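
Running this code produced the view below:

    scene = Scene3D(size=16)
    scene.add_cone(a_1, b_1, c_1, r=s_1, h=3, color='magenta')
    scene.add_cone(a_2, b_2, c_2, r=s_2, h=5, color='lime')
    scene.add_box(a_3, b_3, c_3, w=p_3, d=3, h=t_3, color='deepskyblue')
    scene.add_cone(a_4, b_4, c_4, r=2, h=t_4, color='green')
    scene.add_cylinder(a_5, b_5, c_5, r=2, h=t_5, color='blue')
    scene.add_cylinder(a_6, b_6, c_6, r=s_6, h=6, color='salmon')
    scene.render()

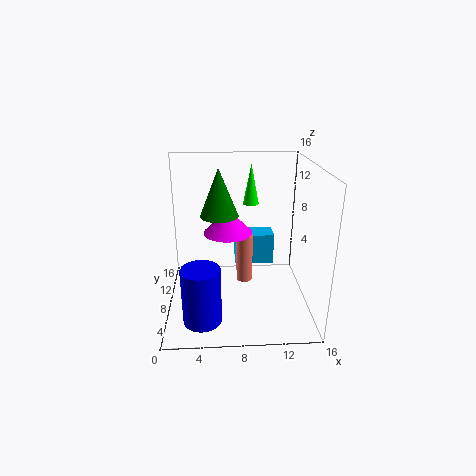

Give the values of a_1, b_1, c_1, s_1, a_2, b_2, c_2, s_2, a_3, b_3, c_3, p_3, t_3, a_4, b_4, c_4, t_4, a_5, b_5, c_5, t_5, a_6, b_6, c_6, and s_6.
a_1 = 7
b_1 = 12
c_1 = 7
s_1 = 3
a_2 = 10
b_2 = 14
c_2 = 10
s_2 = 1
a_3 = 8
b_3 = 13
c_3 = 2
p_3 = 5
t_3 = 4
a_4 = 6
b_4 = 7
c_4 = 11
t_4 = 5
a_5 = 4
b_5 = 3
c_5 = 1
t_5 = 6
a_6 = 9
b_6 = 11
c_6 = 1
s_6 = 1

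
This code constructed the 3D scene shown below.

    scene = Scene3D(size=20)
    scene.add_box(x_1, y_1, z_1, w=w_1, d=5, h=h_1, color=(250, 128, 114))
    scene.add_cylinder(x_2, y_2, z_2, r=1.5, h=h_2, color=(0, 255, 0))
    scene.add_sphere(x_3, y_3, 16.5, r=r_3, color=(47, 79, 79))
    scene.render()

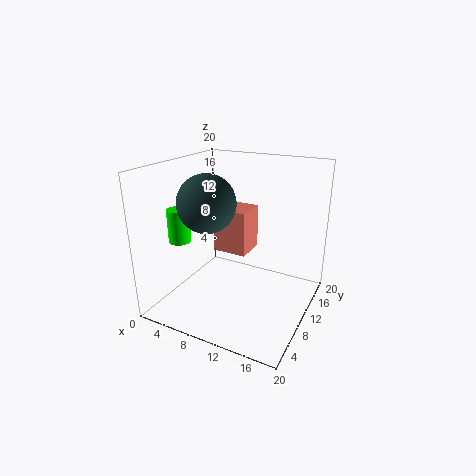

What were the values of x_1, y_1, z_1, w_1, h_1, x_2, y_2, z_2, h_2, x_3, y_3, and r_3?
x_1 = 3.5, y_1 = 14, z_1 = 5, w_1 = 5.5, h_1 = 7, x_2 = 3.5, y_2 = 5.5, z_2 = 10, h_2 = 4.5, x_3 = 9, y_3 = 4, r_3 = 3.5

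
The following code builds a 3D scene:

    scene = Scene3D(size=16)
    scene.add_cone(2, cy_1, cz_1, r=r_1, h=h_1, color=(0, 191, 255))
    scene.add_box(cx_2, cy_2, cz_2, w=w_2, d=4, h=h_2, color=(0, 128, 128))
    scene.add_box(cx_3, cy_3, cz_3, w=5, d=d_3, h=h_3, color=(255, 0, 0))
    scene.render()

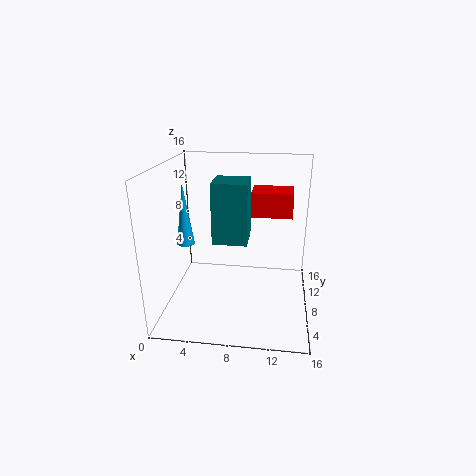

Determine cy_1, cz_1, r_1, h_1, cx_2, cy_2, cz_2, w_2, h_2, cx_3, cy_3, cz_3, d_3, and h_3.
cy_1 = 8, cz_1 = 7, r_1 = 1, h_1 = 7, cx_2 = 5, cy_2 = 8, cz_2 = 7, w_2 = 4, h_2 = 7, cx_3 = 9, cy_3 = 12, cz_3 = 9, d_3 = 4, h_3 = 3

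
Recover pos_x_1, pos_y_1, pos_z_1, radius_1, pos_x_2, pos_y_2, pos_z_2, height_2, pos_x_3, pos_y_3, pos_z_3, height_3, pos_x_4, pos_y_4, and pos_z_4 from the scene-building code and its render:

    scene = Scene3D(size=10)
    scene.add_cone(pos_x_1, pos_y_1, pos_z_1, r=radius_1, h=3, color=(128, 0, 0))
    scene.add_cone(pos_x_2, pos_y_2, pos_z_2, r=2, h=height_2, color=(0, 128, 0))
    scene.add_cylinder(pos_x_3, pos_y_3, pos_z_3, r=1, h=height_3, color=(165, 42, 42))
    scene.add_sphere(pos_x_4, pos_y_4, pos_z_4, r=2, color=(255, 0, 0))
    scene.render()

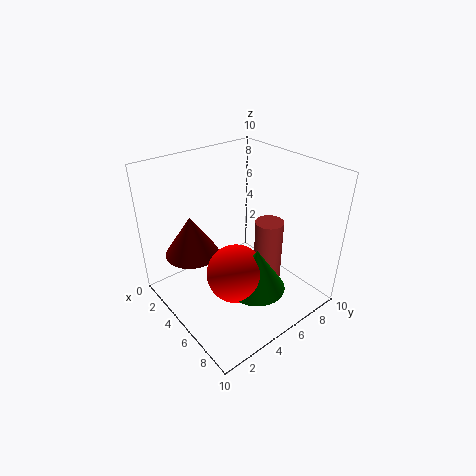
pos_x_1 = 2; pos_y_1 = 3; pos_z_1 = 3; radius_1 = 2; pos_x_2 = 7; pos_y_2 = 5; pos_z_2 = 2; height_2 = 3; pos_x_3 = 6; pos_y_3 = 7; pos_z_3 = 1; height_3 = 5; pos_x_4 = 6; pos_y_4 = 4; pos_z_4 = 3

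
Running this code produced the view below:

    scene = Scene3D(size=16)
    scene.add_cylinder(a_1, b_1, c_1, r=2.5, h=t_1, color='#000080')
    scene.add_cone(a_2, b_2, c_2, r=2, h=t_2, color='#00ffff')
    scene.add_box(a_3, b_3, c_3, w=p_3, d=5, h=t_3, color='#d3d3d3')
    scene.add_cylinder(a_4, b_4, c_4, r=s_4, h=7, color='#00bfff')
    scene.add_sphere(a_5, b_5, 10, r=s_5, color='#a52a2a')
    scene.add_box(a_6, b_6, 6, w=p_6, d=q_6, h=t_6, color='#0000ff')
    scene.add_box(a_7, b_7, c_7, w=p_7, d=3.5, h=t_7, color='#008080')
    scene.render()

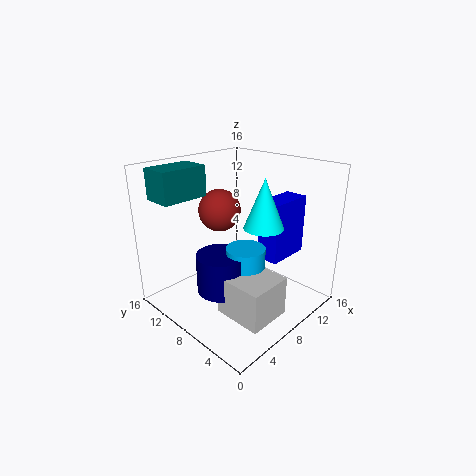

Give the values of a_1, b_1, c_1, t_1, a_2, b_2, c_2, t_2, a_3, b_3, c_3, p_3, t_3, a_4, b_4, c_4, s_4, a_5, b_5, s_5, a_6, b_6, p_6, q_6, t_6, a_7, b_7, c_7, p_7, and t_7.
a_1 = 4, b_1 = 6.5, c_1 = 4, t_1 = 4, a_2 = 7.5, b_2 = 4, c_2 = 10.5, t_2 = 5, a_3 = 2.5, b_3 = 0.5, c_3 = 2.5, p_3 = 4.5, t_3 = 4, a_4 = 6, b_4 = 5, c_4 = 1.5, s_4 = 2, a_5 = 9, b_5 = 12, s_5 = 2.5, a_6 = 9, b_6 = 3.5, p_6 = 5, q_6 = 2.5, t_6 = 6.5, a_7 = 2, b_7 = 12.5, c_7 = 12, p_7 = 5.5, t_7 = 3.5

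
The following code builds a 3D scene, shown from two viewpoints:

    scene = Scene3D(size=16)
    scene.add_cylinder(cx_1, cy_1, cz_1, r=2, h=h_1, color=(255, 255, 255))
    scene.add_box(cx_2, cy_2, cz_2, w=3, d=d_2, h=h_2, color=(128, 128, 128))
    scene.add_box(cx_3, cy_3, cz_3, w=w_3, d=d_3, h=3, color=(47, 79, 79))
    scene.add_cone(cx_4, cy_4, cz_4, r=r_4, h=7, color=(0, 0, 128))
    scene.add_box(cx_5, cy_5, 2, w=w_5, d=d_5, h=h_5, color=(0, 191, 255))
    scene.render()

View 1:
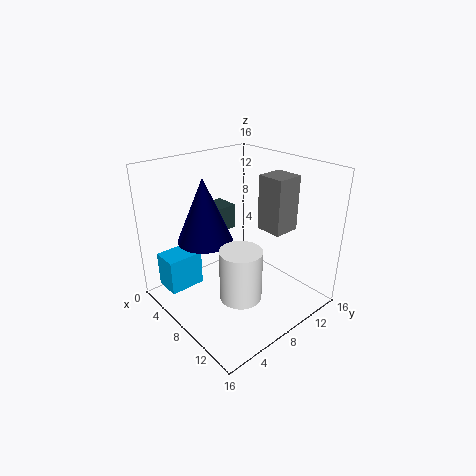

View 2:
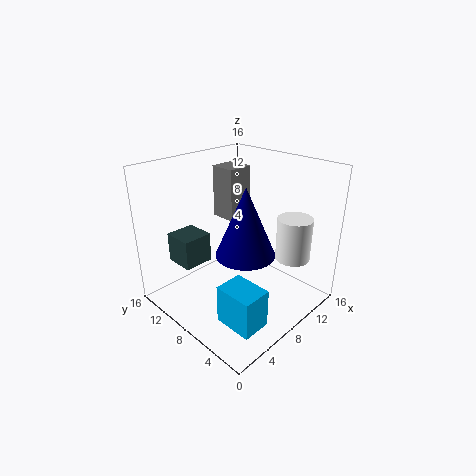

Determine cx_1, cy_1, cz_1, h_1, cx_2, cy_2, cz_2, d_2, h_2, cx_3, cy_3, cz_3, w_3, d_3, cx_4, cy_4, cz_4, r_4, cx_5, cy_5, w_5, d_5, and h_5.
cx_1 = 13, cy_1 = 4, cz_1 = 5, h_1 = 5, cx_2 = 9, cy_2 = 10, cz_2 = 9, d_2 = 3, h_2 = 6, cx_3 = 1, cy_3 = 8, cz_3 = 7, w_3 = 3, d_3 = 3, cx_4 = 6, cy_4 = 5, cz_4 = 8, r_4 = 3, cx_5 = 2, cy_5 = 1, w_5 = 3, d_5 = 4, h_5 = 4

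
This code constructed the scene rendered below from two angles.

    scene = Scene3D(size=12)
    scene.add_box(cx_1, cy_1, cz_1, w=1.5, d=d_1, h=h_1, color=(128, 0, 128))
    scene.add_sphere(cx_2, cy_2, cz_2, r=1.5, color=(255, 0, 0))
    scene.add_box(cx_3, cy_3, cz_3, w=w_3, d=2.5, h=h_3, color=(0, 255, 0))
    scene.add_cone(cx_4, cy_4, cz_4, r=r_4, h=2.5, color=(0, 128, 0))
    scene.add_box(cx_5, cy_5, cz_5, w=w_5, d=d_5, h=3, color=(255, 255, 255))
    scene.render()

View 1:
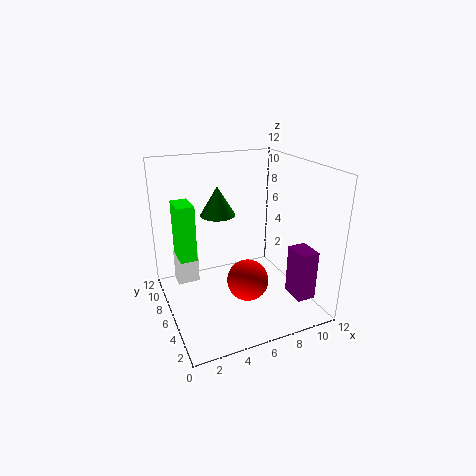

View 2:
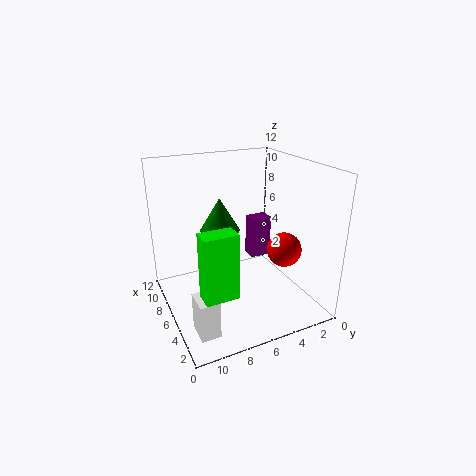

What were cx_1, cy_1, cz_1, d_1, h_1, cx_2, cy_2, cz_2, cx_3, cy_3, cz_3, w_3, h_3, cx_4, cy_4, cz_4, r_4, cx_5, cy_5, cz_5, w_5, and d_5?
cx_1 = 9
cy_1 = 1
cz_1 = 2
d_1 = 2
h_1 = 4
cx_2 = 5
cy_2 = 2
cz_2 = 4.5
cx_3 = 1.5
cy_3 = 8
cz_3 = 3.5
w_3 = 1.5
h_3 = 5
cx_4 = 5
cy_4 = 8
cz_4 = 7.5
r_4 = 1.5
cx_5 = 1.5
cy_5 = 9.5
cz_5 = 0.5
w_5 = 2
d_5 = 1.5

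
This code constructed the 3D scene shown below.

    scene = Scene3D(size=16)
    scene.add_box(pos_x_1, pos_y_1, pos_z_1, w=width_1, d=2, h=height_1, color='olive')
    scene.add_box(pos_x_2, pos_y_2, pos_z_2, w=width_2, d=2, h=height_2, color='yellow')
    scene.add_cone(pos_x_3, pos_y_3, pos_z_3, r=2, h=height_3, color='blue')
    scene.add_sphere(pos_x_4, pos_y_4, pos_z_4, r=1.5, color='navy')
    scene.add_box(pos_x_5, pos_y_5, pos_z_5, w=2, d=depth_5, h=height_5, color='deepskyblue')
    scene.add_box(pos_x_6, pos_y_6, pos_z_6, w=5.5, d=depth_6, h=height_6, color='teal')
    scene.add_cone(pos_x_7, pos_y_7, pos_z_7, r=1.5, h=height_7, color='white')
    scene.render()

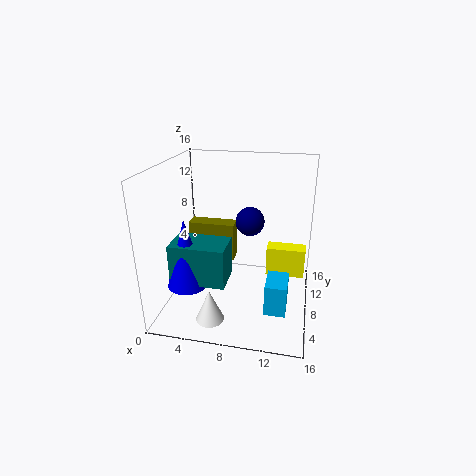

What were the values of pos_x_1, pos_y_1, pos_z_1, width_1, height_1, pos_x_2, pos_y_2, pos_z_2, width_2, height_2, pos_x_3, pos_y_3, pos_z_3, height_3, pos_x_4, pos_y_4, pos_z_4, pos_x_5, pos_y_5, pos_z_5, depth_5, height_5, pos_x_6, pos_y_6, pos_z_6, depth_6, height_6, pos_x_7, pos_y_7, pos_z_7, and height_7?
pos_x_1 = 1.5, pos_y_1 = 10, pos_z_1 = 4, width_1 = 5.5, height_1 = 4.5, pos_x_2 = 11, pos_y_2 = 10, pos_z_2 = 2.5, width_2 = 4.5, height_2 = 3.5, pos_x_3 = 4, pos_y_3 = 2.5, pos_z_3 = 5, height_3 = 7, pos_x_4 = 9.5, pos_y_4 = 7, pos_z_4 = 10.5, pos_x_5 = 12, pos_y_5 = 0.5, pos_z_5 = 4, depth_5 = 3, height_5 = 3, pos_x_6 = 2.5, pos_y_6 = 1.5, pos_z_6 = 5.5, depth_6 = 3.5, height_6 = 4, pos_x_7 = 6, pos_y_7 = 3, pos_z_7 = 0.5, height_7 = 3.5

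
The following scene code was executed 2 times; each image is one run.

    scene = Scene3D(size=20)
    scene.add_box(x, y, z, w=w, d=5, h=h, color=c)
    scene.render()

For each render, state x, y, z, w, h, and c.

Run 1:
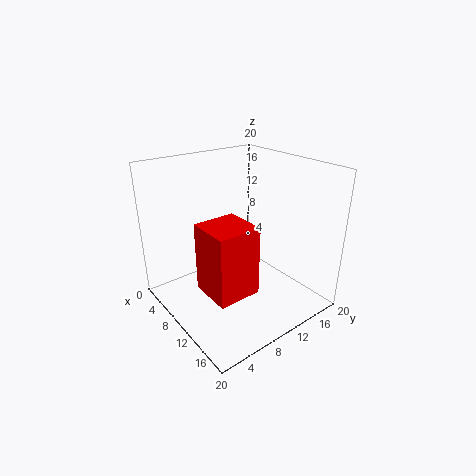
x = 14
y = 1
z = 8
w = 5
h = 8
c = 'red'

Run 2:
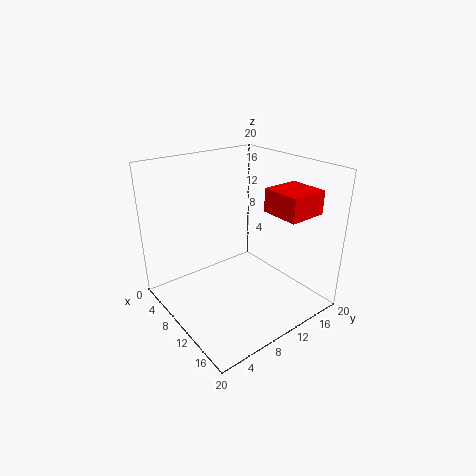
x = 14
y = 11
z = 15
w = 5
h = 3
c = 'red'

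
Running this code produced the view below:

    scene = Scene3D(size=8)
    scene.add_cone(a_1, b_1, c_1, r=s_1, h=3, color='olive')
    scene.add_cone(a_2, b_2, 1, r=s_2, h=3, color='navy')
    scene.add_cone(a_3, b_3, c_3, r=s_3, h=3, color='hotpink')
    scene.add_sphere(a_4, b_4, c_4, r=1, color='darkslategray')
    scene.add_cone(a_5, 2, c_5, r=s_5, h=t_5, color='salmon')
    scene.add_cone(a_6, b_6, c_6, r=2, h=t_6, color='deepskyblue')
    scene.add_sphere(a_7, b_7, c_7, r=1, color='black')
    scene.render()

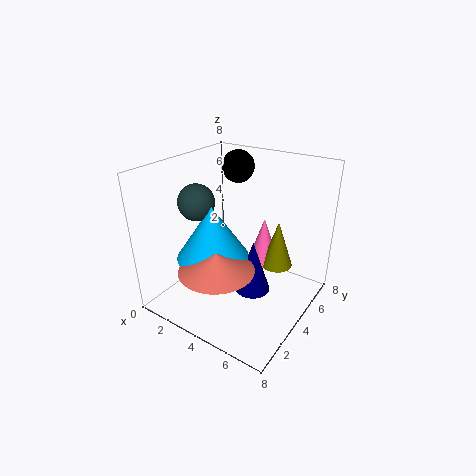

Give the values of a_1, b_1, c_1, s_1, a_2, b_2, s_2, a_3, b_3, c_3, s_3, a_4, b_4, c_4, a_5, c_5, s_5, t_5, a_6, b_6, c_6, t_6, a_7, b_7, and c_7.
a_1 = 5
b_1 = 7
c_1 = 1
s_1 = 1
a_2 = 5
b_2 = 4
s_2 = 1
a_3 = 4
b_3 = 7
c_3 = 1
s_3 = 1
a_4 = 2
b_4 = 3
c_4 = 6
a_5 = 4
c_5 = 3
s_5 = 2
t_5 = 1
a_6 = 3
b_6 = 3
c_6 = 3
t_6 = 3
a_7 = 2
b_7 = 7
c_7 = 7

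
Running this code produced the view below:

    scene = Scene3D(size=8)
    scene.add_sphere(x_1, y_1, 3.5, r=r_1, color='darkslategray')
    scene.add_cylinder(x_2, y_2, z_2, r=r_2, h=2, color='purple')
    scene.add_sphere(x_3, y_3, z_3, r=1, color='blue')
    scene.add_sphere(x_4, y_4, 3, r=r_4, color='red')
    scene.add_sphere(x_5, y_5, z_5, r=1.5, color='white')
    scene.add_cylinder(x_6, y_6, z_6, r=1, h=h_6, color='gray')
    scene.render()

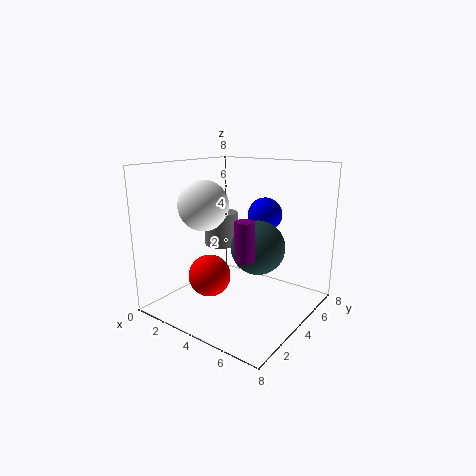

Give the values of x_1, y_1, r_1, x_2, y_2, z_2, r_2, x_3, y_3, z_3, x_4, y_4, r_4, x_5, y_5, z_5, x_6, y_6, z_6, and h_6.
x_1 = 5; y_1 = 4.5; r_1 = 1.5; x_2 = 5.5; y_2 = 2.5; z_2 = 3.5; r_2 = 0.5; x_3 = 4.5; y_3 = 6; z_3 = 5; x_4 = 4.5; y_4 = 1; r_4 = 1; x_5 = 1.5; y_5 = 4; z_5 = 5.5; x_6 = 2; y_6 = 5; z_6 = 3; h_6 = 2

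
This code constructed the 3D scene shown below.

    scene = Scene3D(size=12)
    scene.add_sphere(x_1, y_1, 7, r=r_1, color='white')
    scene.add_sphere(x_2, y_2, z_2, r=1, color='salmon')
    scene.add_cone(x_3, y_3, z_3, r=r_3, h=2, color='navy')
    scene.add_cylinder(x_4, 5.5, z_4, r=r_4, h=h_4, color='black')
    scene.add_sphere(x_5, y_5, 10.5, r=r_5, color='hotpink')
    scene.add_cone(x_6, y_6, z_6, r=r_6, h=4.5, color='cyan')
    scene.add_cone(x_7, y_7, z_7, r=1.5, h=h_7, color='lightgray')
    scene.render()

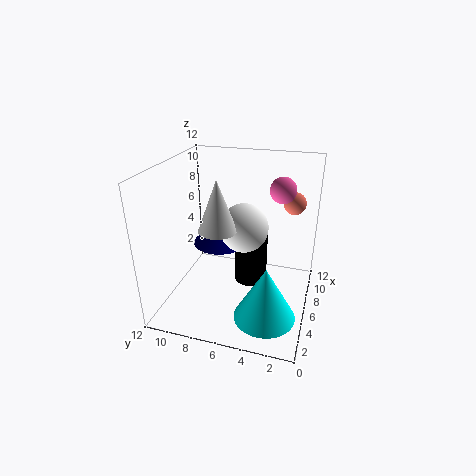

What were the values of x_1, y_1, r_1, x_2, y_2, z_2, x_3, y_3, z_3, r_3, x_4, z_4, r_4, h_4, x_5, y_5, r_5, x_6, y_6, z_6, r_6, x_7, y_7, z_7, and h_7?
x_1 = 6; y_1 = 5.5; r_1 = 2; x_2 = 10; y_2 = 2; z_2 = 8; x_3 = 8.5; y_3 = 8.5; z_3 = 4; r_3 = 2.5; x_4 = 8.5; z_4 = 0.5; r_4 = 1.5; h_4 = 5; x_5 = 6; y_5 = 2.5; r_5 = 1; x_6 = 3.5; y_6 = 3; z_6 = 0.5; r_6 = 2.5; x_7 = 4; y_7 = 7; z_7 = 7.5; h_7 = 4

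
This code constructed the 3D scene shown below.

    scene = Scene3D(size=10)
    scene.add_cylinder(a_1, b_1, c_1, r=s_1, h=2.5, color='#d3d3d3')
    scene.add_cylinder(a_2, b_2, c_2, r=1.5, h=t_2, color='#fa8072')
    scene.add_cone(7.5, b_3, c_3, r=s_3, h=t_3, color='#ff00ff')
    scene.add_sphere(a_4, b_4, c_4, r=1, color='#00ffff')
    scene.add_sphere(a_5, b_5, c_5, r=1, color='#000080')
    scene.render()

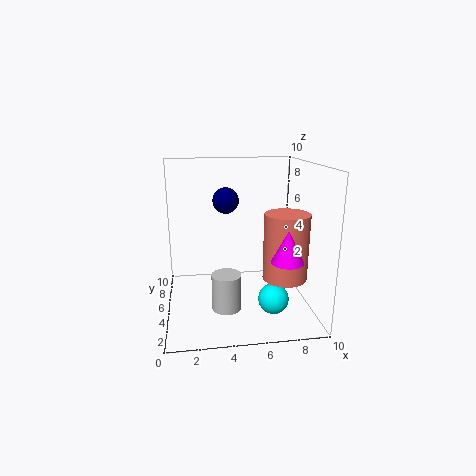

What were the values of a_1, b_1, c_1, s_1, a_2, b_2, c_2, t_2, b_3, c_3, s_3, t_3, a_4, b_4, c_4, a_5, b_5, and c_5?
a_1 = 4, b_1 = 3.5, c_1 = 0.5, s_1 = 1, a_2 = 8, b_2 = 3.5, c_2 = 2.5, t_2 = 4.5, b_3 = 1.5, c_3 = 4.5, s_3 = 1, t_3 = 2, a_4 = 7, b_4 = 2.5, c_4 = 1.5, a_5 = 4.5, b_5 = 8, c_5 = 7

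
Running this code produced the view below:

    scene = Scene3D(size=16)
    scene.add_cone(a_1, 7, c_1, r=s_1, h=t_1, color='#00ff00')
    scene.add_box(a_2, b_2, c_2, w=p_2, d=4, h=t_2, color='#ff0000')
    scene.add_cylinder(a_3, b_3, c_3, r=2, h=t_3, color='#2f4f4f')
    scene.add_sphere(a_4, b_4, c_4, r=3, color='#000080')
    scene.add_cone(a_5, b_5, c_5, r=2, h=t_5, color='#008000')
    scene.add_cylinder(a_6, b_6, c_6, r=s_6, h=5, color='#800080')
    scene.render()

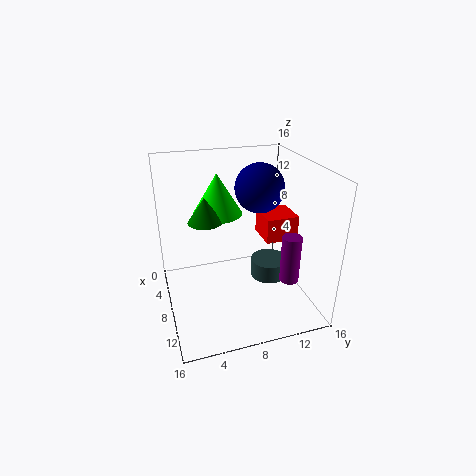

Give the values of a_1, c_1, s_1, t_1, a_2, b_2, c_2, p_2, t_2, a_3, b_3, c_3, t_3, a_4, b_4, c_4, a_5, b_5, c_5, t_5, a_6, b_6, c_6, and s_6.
a_1 = 3
c_1 = 9
s_1 = 3
t_1 = 5
a_2 = 3
b_2 = 12
c_2 = 6
p_2 = 4
t_2 = 3
a_3 = 10
b_3 = 11
c_3 = 4
t_3 = 2
a_4 = 4
b_4 = 12
c_4 = 12
a_5 = 5
b_5 = 5
c_5 = 9
t_5 = 3
a_6 = 13
b_6 = 12
c_6 = 5
s_6 = 1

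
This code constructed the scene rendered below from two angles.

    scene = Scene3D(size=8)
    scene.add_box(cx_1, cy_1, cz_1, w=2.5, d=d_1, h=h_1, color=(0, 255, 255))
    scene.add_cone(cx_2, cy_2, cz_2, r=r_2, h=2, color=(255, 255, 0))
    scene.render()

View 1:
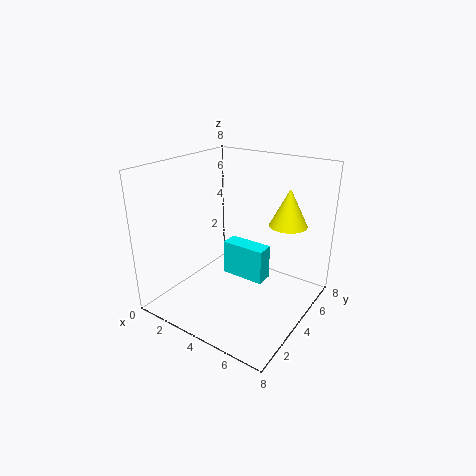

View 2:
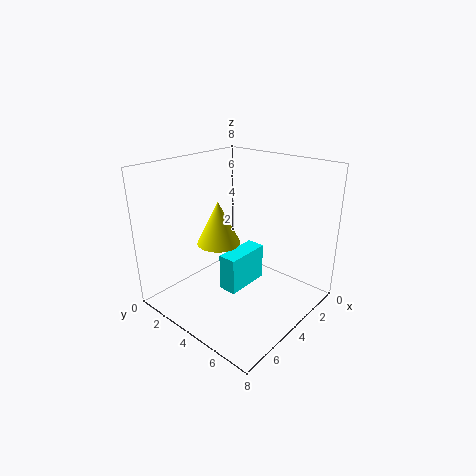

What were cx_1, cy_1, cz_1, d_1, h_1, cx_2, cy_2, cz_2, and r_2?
cx_1 = 3, cy_1 = 4, cz_1 = 1.5, d_1 = 1, h_1 = 2, cx_2 = 6.5, cy_2 = 5, cz_2 = 5, r_2 = 1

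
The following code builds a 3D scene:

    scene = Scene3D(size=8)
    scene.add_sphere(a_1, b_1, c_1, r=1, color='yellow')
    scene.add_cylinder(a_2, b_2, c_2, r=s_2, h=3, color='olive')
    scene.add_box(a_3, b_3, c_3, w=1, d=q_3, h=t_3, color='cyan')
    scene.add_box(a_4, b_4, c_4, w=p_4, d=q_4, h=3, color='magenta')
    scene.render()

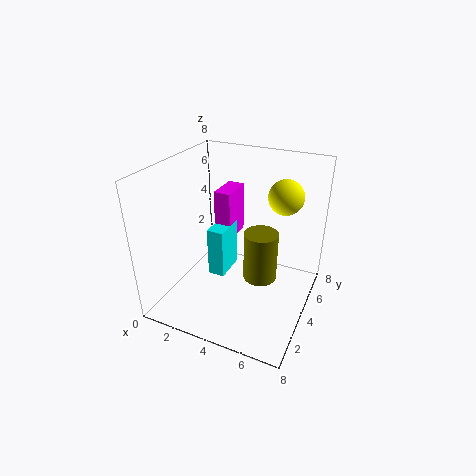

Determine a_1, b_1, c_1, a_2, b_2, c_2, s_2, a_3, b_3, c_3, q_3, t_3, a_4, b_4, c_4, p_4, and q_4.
a_1 = 6; b_1 = 6; c_1 = 6; a_2 = 5; b_2 = 5; c_2 = 1; s_2 = 1; a_3 = 2; b_3 = 4; c_3 = 1; q_3 = 2; t_3 = 3; a_4 = 2; b_4 = 5; c_4 = 3; p_4 = 1; q_4 = 2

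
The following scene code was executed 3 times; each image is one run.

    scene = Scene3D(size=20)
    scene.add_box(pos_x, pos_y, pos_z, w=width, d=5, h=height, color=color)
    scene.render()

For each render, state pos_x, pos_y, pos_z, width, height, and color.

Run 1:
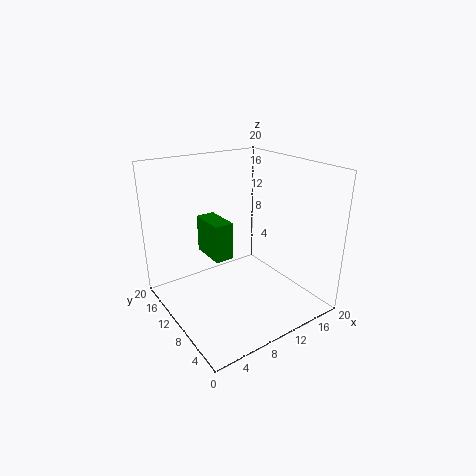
pos_x = 5.5, pos_y = 8.25, pos_z = 8.25, width = 2.5, height = 5, color = 'green'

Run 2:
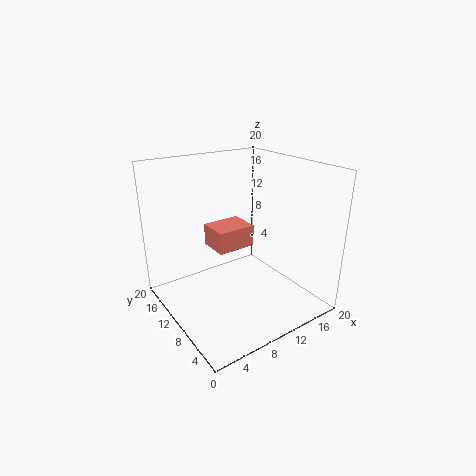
pos_x = 9.75, pos_y = 14.25, pos_z = 5.5, width = 6.25, height = 3.5, color = 'salmon'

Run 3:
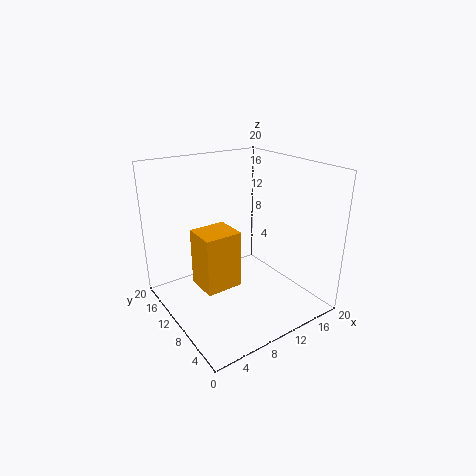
pos_x = 5.25, pos_y = 10.25, pos_z = 2, width = 5.5, height = 8.5, color = 'orange'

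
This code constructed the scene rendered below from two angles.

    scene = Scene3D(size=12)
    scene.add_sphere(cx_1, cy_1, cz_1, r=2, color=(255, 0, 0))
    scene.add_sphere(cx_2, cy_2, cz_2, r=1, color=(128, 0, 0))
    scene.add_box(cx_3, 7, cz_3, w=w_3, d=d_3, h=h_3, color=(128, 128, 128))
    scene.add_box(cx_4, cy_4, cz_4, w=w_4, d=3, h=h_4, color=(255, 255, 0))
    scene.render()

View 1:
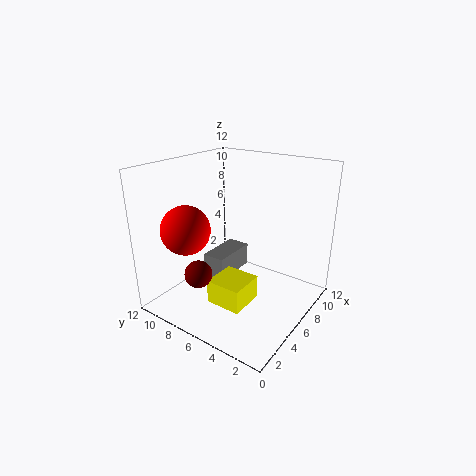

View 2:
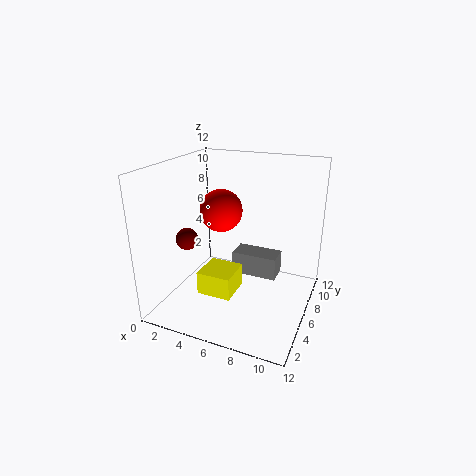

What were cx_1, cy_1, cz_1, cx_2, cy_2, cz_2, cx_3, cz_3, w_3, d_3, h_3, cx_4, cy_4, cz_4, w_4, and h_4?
cx_1 = 3
cy_1 = 9
cz_1 = 7
cx_2 = 1
cy_2 = 6
cz_2 = 5
cx_3 = 5
cz_3 = 2
w_3 = 4
d_3 = 2
h_3 = 2
cx_4 = 3
cy_4 = 4
cz_4 = 1
w_4 = 3
h_4 = 2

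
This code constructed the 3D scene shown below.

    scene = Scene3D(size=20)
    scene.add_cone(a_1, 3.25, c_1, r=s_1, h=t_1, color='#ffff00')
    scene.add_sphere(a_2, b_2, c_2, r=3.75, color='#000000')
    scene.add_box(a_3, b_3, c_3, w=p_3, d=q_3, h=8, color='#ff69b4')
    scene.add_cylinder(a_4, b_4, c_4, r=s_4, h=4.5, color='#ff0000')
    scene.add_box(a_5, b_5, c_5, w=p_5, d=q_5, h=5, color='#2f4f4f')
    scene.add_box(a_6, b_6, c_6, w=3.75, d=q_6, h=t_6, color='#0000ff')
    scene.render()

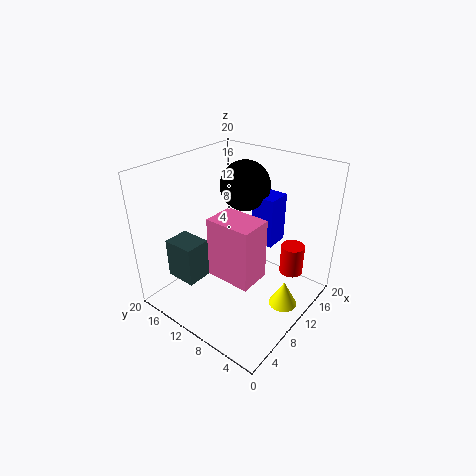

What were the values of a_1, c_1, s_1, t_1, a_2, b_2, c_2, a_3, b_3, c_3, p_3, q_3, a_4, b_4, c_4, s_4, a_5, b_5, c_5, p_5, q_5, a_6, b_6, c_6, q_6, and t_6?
a_1 = 12
c_1 = 0.5
s_1 = 2
t_1 = 3.75
a_2 = 15.5
b_2 = 13
c_2 = 15.25
a_3 = 4.5
b_3 = 4.5
c_3 = 7
p_3 = 4.25
q_3 = 6
a_4 = 16.5
b_4 = 4.75
c_4 = 3
s_4 = 1.75
a_5 = 1
b_5 = 10.25
c_5 = 7.25
p_5 = 3.25
q_5 = 4
a_6 = 15
b_6 = 7.75
c_6 = 6.75
q_6 = 3.5
t_6 = 7.5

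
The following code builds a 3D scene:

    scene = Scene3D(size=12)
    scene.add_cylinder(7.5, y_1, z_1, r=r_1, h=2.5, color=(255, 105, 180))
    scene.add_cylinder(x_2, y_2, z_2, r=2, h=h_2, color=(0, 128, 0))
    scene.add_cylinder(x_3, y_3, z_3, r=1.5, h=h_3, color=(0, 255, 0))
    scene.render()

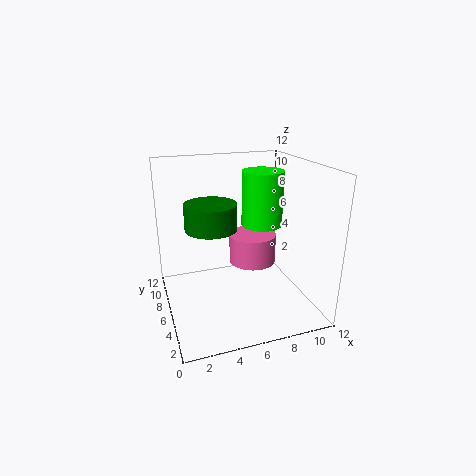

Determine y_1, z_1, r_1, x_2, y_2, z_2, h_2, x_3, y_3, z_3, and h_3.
y_1 = 6.5; z_1 = 3.5; r_1 = 2; x_2 = 3.5; y_2 = 5; z_2 = 7.5; h_2 = 2; x_3 = 7; y_3 = 3.5; z_3 = 8; h_3 = 4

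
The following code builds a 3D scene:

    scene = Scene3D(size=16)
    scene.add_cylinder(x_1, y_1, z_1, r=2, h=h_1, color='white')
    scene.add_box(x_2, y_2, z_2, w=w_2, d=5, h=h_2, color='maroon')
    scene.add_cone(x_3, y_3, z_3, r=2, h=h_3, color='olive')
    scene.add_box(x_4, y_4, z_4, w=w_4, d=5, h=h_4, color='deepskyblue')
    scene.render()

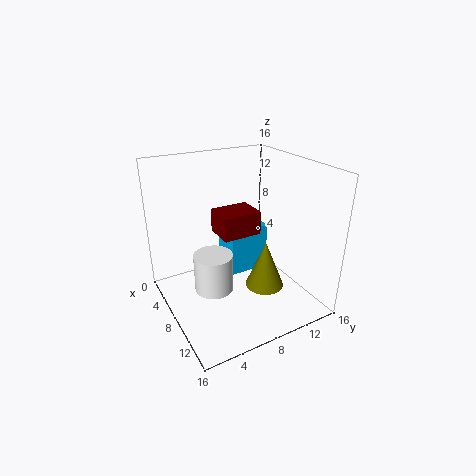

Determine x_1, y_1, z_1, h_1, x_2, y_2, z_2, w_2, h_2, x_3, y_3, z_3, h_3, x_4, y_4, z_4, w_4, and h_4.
x_1 = 10, y_1 = 4, z_1 = 4, h_1 = 4, x_2 = 1, y_2 = 8, z_2 = 6, w_2 = 4, h_2 = 3, x_3 = 12, y_3 = 9, z_3 = 4, h_3 = 5, x_4 = 1, y_4 = 9, z_4 = 1, w_4 = 4, h_4 = 6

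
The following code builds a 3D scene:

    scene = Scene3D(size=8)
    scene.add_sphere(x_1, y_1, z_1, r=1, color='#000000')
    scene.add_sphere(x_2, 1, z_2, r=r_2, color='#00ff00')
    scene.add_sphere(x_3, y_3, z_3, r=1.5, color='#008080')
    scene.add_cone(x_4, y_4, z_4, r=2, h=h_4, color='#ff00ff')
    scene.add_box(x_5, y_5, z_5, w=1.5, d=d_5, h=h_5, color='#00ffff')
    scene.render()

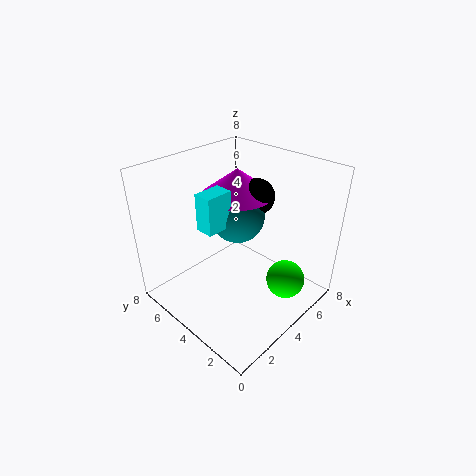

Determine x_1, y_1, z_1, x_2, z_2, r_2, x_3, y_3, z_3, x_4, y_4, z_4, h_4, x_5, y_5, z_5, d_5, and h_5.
x_1 = 5.5; y_1 = 4; z_1 = 6; x_2 = 4.5; z_2 = 2.5; r_2 = 1; x_3 = 4.5; y_3 = 4.5; z_3 = 5; x_4 = 5; y_4 = 5; z_4 = 6; h_4 = 1.5; x_5 = 2; y_5 = 4; z_5 = 5; d_5 = 1; h_5 = 2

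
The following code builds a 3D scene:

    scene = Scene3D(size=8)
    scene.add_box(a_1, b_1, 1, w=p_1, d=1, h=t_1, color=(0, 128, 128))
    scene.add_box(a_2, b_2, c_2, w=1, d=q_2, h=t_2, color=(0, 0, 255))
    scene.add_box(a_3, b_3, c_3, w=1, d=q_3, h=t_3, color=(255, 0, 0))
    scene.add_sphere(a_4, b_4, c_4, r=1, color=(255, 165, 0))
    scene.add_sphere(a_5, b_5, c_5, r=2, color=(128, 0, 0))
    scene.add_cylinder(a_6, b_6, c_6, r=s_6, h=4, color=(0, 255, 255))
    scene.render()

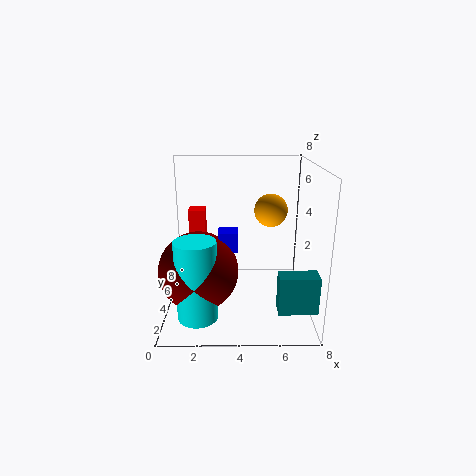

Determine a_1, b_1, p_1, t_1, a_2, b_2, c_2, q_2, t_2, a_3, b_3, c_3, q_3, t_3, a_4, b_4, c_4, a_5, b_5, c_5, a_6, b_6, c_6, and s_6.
a_1 = 6; b_1 = 1; p_1 = 2; t_1 = 2; a_2 = 3; b_2 = 2; c_2 = 4; q_2 = 1; t_2 = 1; a_3 = 1; b_3 = 6; c_3 = 2; q_3 = 1; t_3 = 3; a_4 = 6; b_4 = 6; c_4 = 5; a_5 = 2; b_5 = 2; c_5 = 3; a_6 = 2; b_6 = 1; c_6 = 1; s_6 = 1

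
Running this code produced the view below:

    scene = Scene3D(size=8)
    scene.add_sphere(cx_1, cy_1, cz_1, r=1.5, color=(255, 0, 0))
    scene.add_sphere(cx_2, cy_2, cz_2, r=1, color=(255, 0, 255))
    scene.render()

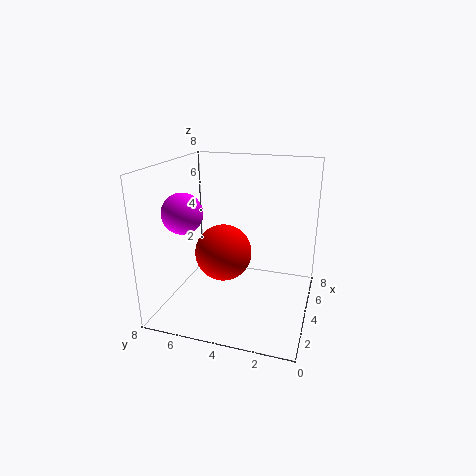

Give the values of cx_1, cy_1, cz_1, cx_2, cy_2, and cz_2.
cx_1 = 3; cy_1 = 4.5; cz_1 = 3.5; cx_2 = 1.5; cy_2 = 6; cz_2 = 6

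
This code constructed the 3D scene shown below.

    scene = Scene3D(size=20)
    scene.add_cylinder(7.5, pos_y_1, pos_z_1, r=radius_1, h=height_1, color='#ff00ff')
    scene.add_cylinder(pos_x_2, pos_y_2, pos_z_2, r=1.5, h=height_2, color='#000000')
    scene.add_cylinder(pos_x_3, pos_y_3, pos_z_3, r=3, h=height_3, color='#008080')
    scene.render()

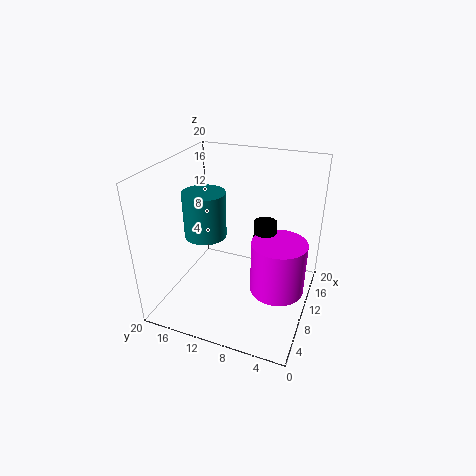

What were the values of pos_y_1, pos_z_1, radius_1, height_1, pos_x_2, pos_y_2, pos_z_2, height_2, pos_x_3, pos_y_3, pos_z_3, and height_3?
pos_y_1 = 3.5; pos_z_1 = 5; radius_1 = 3.5; height_1 = 7; pos_x_2 = 9.5; pos_y_2 = 6; pos_z_2 = 8.5; height_2 = 5; pos_x_3 = 10; pos_y_3 = 15; pos_z_3 = 9.5; height_3 = 6.5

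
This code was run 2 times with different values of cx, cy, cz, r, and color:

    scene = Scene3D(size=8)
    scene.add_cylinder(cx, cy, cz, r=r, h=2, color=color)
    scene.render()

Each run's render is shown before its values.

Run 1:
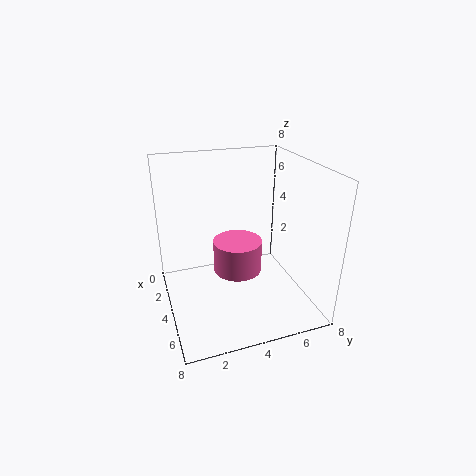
cx = 2.5; cy = 4.5; cz = 1; r = 1.5; color = 'hotpink'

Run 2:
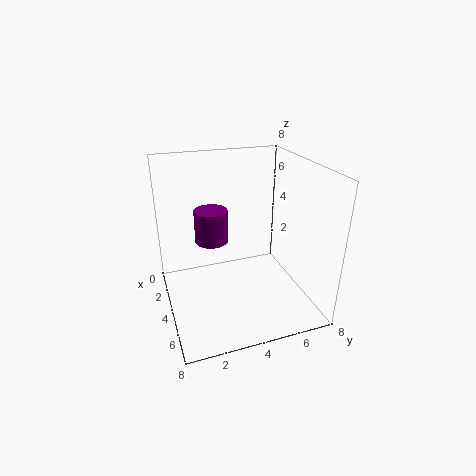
cx = 2; cy = 3; cz = 3; r = 1; color = 'purple'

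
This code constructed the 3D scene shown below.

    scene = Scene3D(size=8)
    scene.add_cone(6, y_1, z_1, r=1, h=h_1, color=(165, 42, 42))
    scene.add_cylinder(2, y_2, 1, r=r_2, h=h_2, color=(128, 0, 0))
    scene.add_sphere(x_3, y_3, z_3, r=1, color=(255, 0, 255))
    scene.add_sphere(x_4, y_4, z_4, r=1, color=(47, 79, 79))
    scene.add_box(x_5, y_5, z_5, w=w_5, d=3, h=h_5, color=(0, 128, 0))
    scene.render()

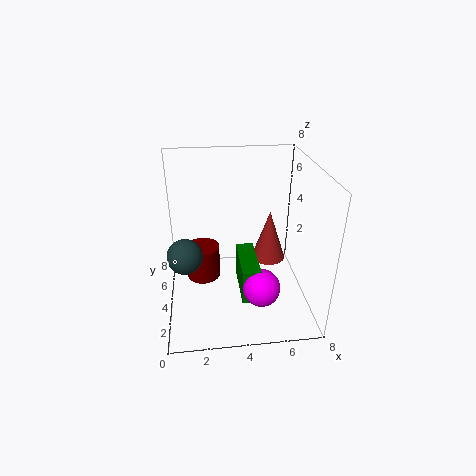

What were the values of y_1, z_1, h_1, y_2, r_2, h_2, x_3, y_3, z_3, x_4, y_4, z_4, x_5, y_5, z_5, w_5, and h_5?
y_1 = 5
z_1 = 2
h_1 = 3
y_2 = 5
r_2 = 1
h_2 = 2
x_3 = 5
y_3 = 2
z_3 = 2
x_4 = 1
y_4 = 4
z_4 = 3
x_5 = 4
y_5 = 2
z_5 = 1
w_5 = 1
h_5 = 2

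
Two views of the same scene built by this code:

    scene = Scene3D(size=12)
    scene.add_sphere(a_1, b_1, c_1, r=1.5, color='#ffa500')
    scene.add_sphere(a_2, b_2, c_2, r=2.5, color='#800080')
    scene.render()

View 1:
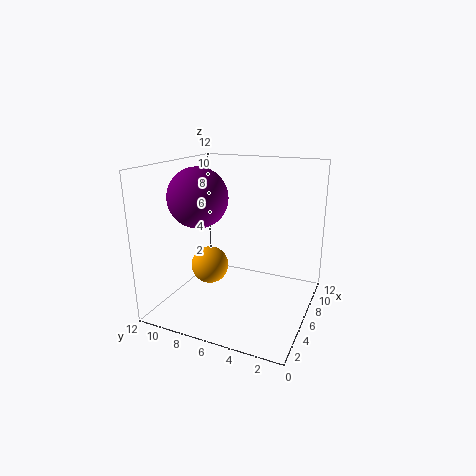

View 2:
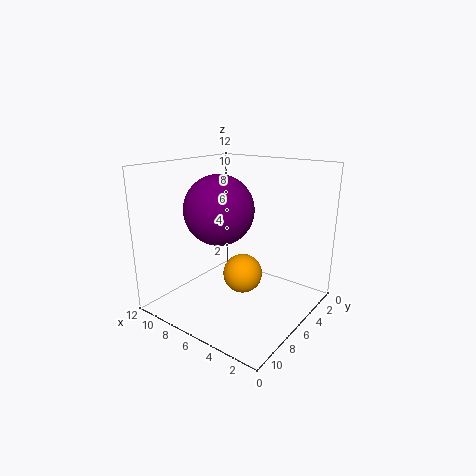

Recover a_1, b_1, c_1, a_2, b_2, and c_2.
a_1 = 4.25; b_1 = 7.75; c_1 = 4; a_2 = 5.25; b_2 = 9.25; c_2 = 9.25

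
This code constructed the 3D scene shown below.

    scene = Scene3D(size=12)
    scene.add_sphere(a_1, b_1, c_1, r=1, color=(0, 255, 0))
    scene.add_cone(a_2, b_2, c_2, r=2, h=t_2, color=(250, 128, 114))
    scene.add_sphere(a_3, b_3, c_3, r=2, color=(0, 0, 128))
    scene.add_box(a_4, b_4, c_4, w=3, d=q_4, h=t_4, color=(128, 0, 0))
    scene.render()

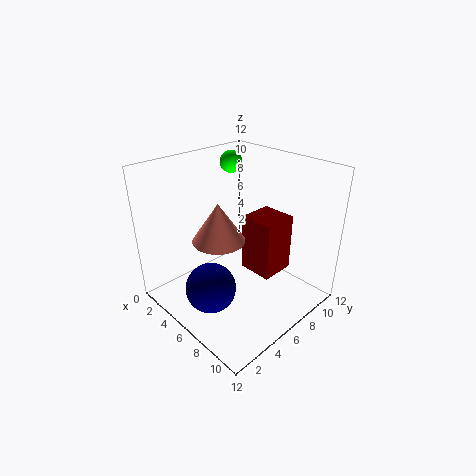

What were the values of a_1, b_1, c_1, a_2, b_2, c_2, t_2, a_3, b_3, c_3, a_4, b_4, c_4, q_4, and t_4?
a_1 = 2, b_1 = 9, c_1 = 11, a_2 = 6.5, b_2 = 3.5, c_2 = 7, t_2 = 3, a_3 = 6.5, b_3 = 2.5, c_3 = 3, a_4 = 5.5, b_4 = 7, c_4 = 2.5, q_4 = 3, t_4 = 5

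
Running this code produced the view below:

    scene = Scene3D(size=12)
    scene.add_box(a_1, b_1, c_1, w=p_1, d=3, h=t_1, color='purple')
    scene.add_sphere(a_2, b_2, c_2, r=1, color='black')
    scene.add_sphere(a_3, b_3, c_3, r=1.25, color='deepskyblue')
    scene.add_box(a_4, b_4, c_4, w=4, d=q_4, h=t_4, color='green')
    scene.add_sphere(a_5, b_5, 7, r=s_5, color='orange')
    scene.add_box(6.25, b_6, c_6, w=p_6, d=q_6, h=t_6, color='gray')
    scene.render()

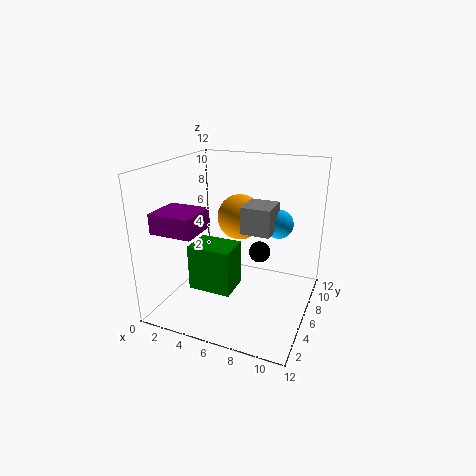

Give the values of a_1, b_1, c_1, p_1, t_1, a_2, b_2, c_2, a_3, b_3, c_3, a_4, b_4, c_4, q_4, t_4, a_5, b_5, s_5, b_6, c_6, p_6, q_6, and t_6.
a_1 = 1.5, b_1 = 0.5, c_1 = 7.75, p_1 = 3.25, t_1 = 1.5, a_2 = 6.75, b_2 = 9.5, c_2 = 3.25, a_3 = 8.75, b_3 = 8.5, c_3 = 6.75, a_4 = 1.25, b_4 = 5.5, c_4 = 0.25, q_4 = 3, t_4 = 4.25, a_5 = 5.25, b_5 = 8.25, s_5 = 2, b_6 = 5.75, c_6 = 6.5, p_6 = 2.5, q_6 = 2.75, t_6 = 2.25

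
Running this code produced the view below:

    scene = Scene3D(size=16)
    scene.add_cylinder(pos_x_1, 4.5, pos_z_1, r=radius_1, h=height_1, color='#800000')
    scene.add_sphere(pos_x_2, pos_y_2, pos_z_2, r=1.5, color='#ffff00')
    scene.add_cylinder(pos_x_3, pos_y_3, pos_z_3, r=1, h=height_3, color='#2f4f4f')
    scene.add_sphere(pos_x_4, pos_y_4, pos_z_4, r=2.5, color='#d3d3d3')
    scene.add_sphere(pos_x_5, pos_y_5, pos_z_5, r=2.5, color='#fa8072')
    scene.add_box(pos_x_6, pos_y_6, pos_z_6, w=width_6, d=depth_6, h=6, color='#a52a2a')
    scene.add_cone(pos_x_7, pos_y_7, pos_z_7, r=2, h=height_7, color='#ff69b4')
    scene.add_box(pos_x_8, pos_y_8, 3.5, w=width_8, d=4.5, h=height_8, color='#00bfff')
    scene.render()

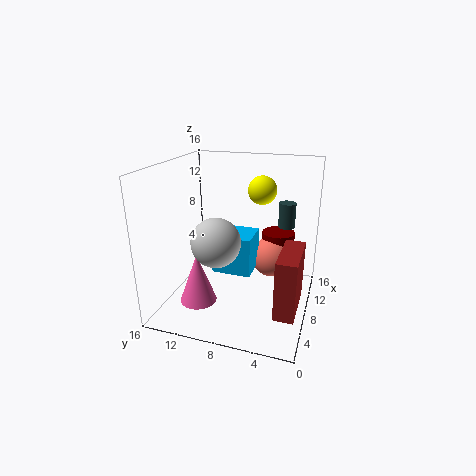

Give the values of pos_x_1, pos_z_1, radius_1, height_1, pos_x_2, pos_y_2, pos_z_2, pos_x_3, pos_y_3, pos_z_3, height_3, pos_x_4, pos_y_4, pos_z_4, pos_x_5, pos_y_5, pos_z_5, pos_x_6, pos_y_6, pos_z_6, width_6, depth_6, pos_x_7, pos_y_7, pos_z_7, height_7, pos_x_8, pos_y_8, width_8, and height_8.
pos_x_1 = 13.5, pos_z_1 = 4.5, radius_1 = 2, height_1 = 2.5, pos_x_2 = 8.5, pos_y_2 = 5.5, pos_z_2 = 13.5, pos_x_3 = 13, pos_y_3 = 3.5, pos_z_3 = 8, height_3 = 3, pos_x_4 = 4, pos_y_4 = 9, pos_z_4 = 9, pos_x_5 = 12.5, pos_y_5 = 5, pos_z_5 = 4, pos_x_6 = 1.5, pos_y_6 = 0.5, pos_z_6 = 3, width_6 = 5.5, depth_6 = 2, pos_x_7 = 4.5, pos_y_7 = 11.5, pos_z_7 = 1.5, height_7 = 5.5, pos_x_8 = 7.5, pos_y_8 = 6.5, width_8 = 4, height_8 = 4.5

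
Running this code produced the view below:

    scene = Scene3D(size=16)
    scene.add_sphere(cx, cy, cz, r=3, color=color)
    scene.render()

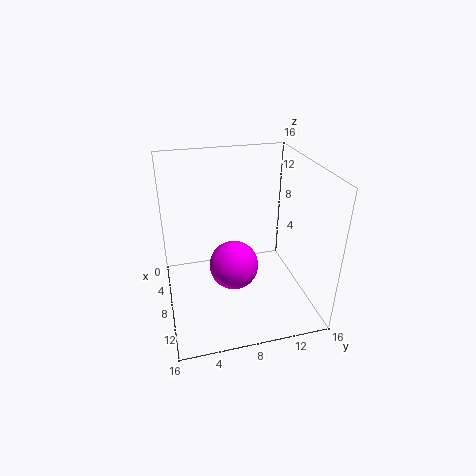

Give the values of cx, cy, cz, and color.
cx = 6
cy = 8
cz = 3
color = 'magenta'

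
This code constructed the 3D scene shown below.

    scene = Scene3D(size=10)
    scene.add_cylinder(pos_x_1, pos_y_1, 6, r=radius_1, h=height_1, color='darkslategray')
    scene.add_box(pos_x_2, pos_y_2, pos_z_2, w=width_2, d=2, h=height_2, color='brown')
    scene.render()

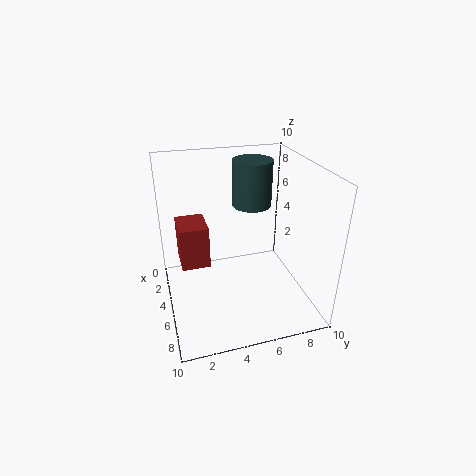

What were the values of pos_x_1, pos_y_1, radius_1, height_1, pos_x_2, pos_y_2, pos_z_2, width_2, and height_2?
pos_x_1 = 2; pos_y_1 = 7; radius_1 = 1.5; height_1 = 3.5; pos_x_2 = 2.5; pos_y_2 = 1; pos_z_2 = 3; width_2 = 2.5; height_2 = 3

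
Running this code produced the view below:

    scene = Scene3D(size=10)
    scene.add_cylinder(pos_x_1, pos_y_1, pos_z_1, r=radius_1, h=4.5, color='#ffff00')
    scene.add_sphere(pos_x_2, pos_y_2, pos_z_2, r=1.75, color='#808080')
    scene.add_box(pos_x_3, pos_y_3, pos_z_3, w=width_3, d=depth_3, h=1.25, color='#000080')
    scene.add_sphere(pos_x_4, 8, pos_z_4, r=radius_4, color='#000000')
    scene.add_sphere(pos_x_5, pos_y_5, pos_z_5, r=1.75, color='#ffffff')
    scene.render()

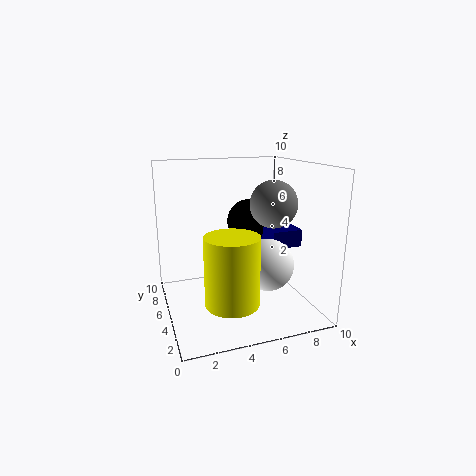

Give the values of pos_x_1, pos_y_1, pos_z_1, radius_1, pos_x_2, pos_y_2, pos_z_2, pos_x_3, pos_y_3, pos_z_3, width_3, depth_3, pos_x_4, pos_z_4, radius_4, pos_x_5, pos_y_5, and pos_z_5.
pos_x_1 = 3.75
pos_y_1 = 2.5
pos_z_1 = 1.5
radius_1 = 1.75
pos_x_2 = 8
pos_y_2 = 5.75
pos_z_2 = 7
pos_x_3 = 7.5
pos_y_3 = 4.5
pos_z_3 = 4
width_3 = 2.25
depth_3 = 3.5
pos_x_4 = 7
pos_z_4 = 5.25
radius_4 = 1.75
pos_x_5 = 6.5
pos_y_5 = 3.25
pos_z_5 = 3.5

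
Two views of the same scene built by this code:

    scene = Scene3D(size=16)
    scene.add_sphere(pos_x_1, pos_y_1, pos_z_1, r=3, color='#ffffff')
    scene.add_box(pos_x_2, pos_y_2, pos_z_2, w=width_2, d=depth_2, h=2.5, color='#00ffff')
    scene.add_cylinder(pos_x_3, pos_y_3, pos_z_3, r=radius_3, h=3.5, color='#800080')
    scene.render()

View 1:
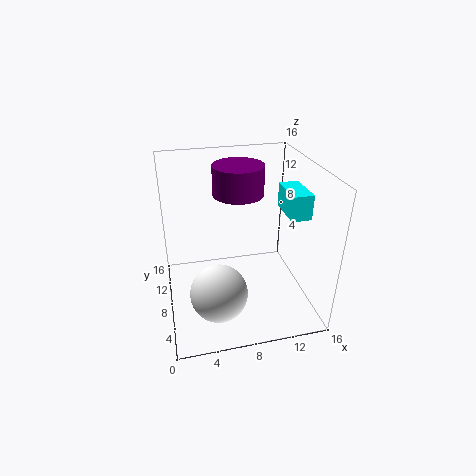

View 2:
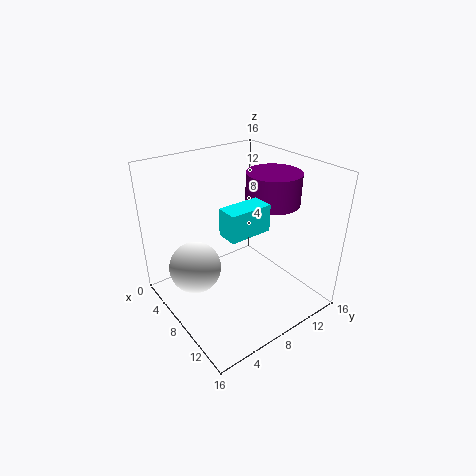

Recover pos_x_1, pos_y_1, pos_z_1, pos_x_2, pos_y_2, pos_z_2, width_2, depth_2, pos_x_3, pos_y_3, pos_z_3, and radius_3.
pos_x_1 = 5
pos_y_1 = 4
pos_z_1 = 4
pos_x_2 = 12
pos_y_2 = 3
pos_z_2 = 12
width_2 = 2
depth_2 = 4
pos_x_3 = 9
pos_y_3 = 12
pos_z_3 = 11.5
radius_3 = 3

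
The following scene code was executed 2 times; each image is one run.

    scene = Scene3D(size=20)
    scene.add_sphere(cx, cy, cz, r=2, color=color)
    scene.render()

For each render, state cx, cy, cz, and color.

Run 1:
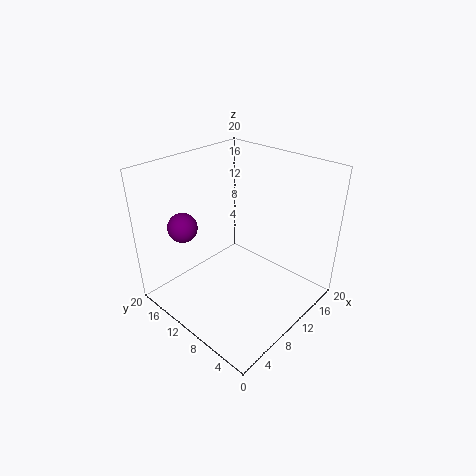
cx = 4.5
cy = 15
cz = 12
color = 'purple'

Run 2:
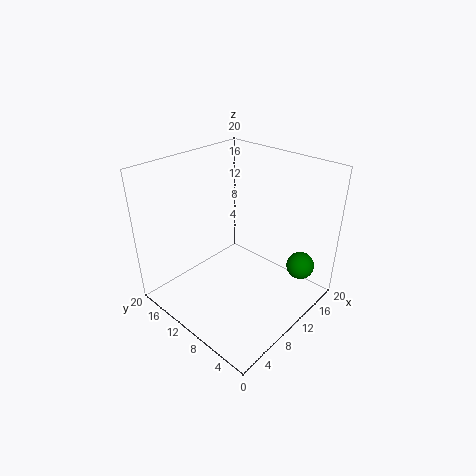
cx = 16.5
cy = 3.5
cz = 5
color = 'green'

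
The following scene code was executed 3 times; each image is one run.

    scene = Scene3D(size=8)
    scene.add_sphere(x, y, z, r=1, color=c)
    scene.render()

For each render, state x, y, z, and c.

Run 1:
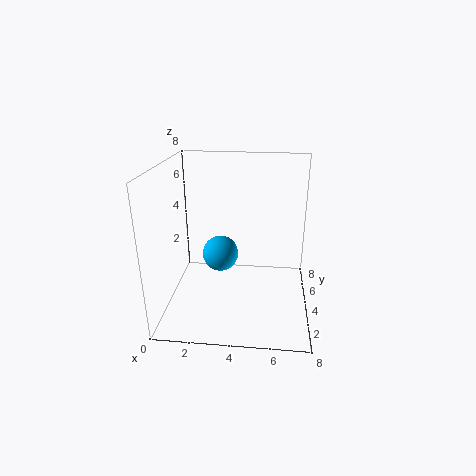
x = 3
y = 4
z = 3
c = 'deepskyblue'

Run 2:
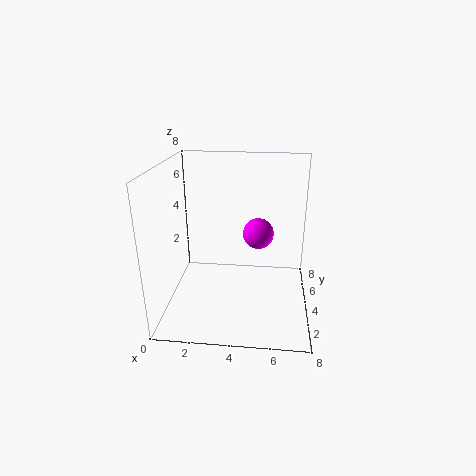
x = 5
y = 7
z = 3
c = 'magenta'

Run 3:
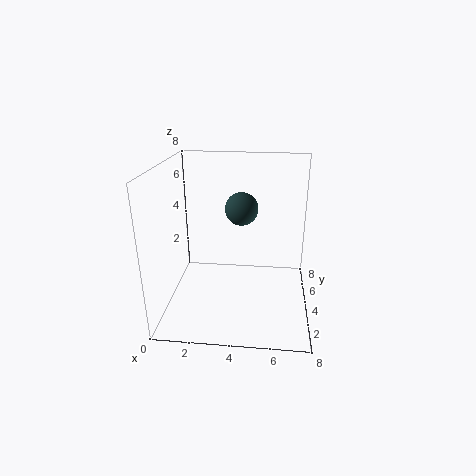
x = 4
y = 6
z = 5
c = 'darkslategray'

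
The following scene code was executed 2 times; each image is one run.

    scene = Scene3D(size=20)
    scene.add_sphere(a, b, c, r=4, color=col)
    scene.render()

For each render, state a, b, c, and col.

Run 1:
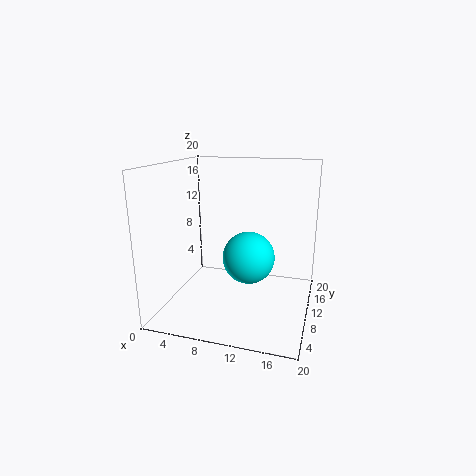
a = 10.5
b = 14
c = 5.5
col = 'cyan'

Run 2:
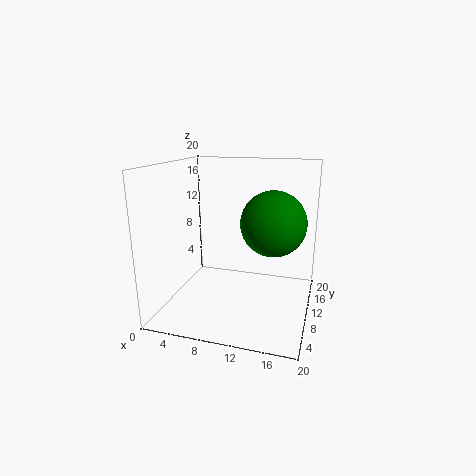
a = 15.5
b = 6.5
c = 13.5
col = 'green'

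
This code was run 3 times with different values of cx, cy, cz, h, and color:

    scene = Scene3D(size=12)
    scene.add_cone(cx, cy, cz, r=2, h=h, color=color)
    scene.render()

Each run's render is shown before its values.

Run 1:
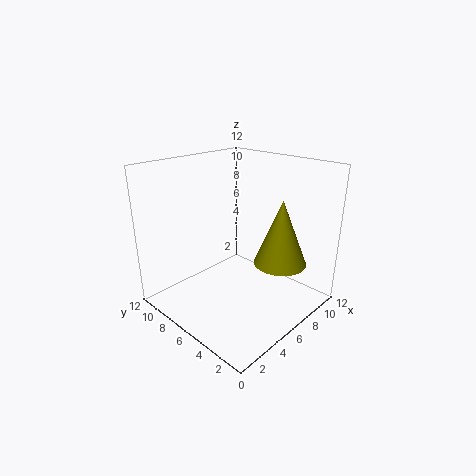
cx = 6.5; cy = 2; cz = 5; h = 5; color = 'olive'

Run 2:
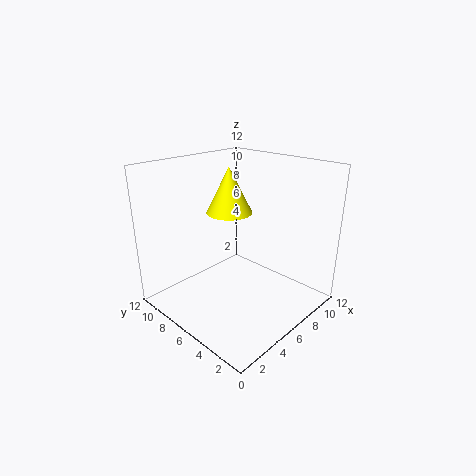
cx = 7; cy = 8; cz = 7.5; h = 4; color = 'yellow'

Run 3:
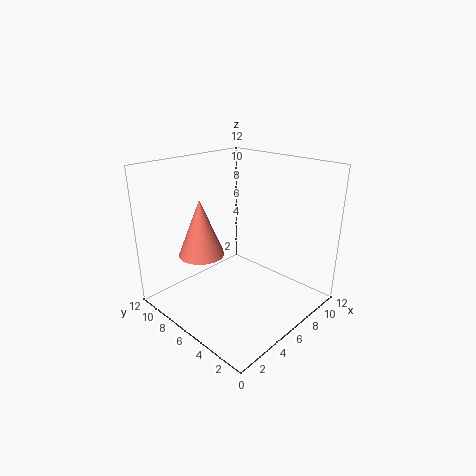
cx = 4.5; cy = 9; cz = 4; h = 5; color = 'salmon'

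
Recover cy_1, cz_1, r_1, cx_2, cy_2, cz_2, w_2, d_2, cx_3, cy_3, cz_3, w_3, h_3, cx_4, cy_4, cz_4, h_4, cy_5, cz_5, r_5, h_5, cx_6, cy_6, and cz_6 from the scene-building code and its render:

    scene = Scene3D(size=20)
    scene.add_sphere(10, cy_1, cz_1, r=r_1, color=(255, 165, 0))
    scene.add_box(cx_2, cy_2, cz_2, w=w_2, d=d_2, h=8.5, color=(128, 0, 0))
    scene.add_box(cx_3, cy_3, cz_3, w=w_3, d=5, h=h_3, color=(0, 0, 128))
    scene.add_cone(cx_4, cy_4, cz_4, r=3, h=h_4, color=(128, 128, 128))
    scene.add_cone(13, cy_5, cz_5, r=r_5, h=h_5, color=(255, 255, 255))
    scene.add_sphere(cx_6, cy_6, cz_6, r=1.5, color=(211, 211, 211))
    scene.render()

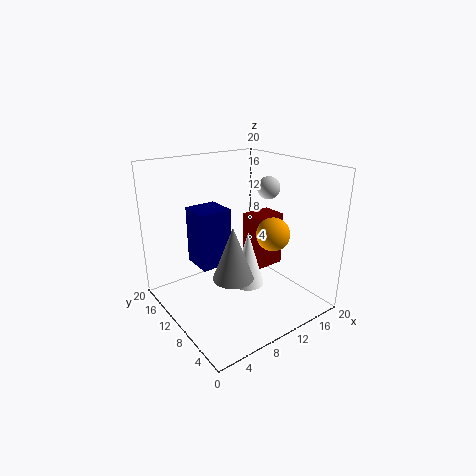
cy_1 = 3; cz_1 = 13; r_1 = 2; cx_2 = 15; cy_2 = 11.5; cz_2 = 2.5; w_2 = 5; d_2 = 4; cx_3 = 7; cy_3 = 14.5; cz_3 = 3.5; w_3 = 5; h_3 = 9; cx_4 = 9.5; cy_4 = 10.5; cz_4 = 3.5; h_4 = 8; cy_5 = 11.5; cz_5 = 1; r_5 = 2.5; h_5 = 8.5; cx_6 = 13.5; cy_6 = 8; cz_6 = 17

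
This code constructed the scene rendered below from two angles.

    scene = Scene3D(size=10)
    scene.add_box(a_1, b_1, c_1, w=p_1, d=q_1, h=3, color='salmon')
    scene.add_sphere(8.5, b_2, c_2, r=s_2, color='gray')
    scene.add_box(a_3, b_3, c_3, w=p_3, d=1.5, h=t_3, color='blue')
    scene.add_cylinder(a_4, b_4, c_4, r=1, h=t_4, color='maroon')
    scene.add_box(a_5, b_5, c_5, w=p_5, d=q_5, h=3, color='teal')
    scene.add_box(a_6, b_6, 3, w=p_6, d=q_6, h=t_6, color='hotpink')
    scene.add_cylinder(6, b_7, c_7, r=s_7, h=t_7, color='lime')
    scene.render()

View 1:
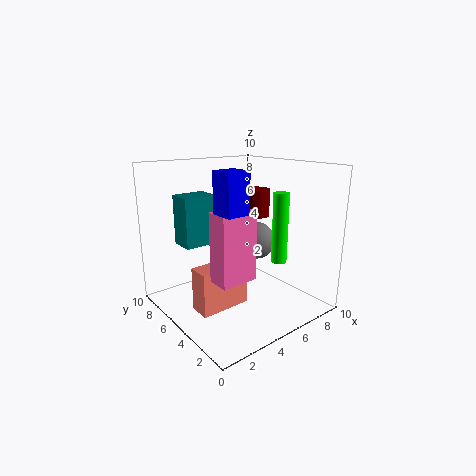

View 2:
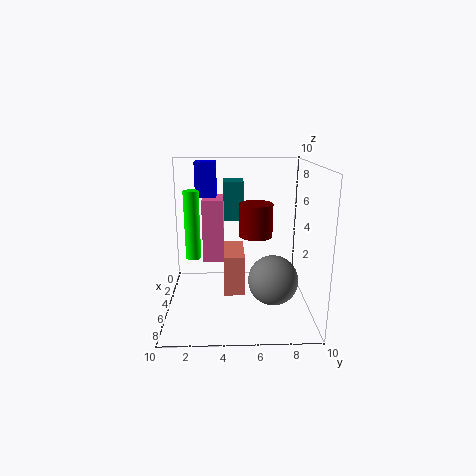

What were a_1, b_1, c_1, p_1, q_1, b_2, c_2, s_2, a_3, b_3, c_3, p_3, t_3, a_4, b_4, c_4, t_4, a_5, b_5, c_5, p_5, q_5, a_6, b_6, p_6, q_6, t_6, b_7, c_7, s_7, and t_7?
a_1 = 1.5, b_1 = 4, c_1 = 0.5, p_1 = 3.5, q_1 = 1.5, b_2 = 7, c_2 = 3.5, s_2 = 1.5, a_3 = 2, b_3 = 2, c_3 = 7.5, p_3 = 1.5, t_3 = 2.5, a_4 = 7.5, b_4 = 6, c_4 = 6, t_4 = 2, a_5 = 0.5, b_5 = 4, c_5 = 5.5, p_5 = 2, q_5 = 1.5, a_6 = 2, b_6 = 2.5, p_6 = 2.5, q_6 = 1.5, t_6 = 4.5, b_7 = 2, c_7 = 4, s_7 = 0.5, t_7 = 4.5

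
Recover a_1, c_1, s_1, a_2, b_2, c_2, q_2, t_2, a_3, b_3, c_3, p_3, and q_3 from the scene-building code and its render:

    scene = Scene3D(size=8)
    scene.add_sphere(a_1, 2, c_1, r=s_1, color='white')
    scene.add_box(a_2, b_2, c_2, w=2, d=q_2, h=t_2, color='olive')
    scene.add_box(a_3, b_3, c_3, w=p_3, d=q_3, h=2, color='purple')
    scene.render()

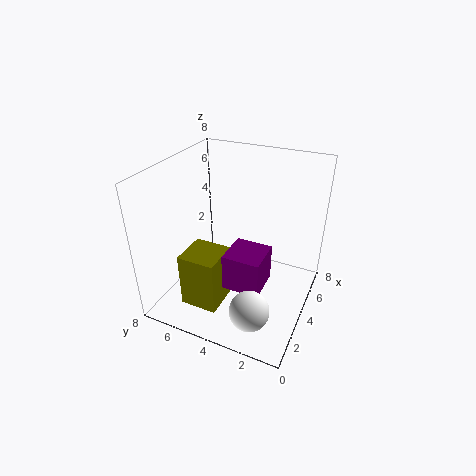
a_1 = 1, c_1 = 2, s_1 = 1, a_2 = 1, b_2 = 4, c_2 = 1, q_2 = 2, t_2 = 3, a_3 = 2, b_3 = 2, c_3 = 2, p_3 = 2, q_3 = 2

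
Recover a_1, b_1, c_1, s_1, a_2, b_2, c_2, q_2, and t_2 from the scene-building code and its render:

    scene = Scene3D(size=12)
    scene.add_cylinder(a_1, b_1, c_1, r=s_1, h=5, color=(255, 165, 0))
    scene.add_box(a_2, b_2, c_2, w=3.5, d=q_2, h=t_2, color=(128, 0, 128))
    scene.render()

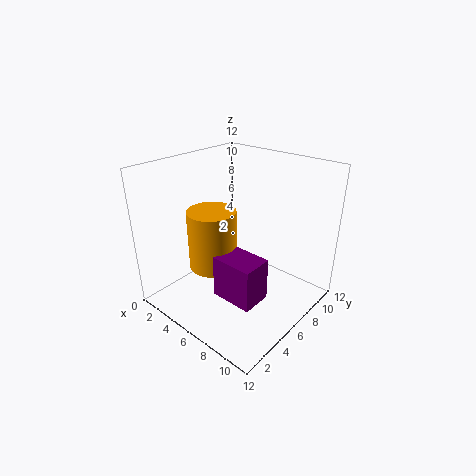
a_1 = 4.5; b_1 = 4.5; c_1 = 3.5; s_1 = 2; a_2 = 6; b_2 = 3; c_2 = 2; q_2 = 2.5; t_2 = 3.5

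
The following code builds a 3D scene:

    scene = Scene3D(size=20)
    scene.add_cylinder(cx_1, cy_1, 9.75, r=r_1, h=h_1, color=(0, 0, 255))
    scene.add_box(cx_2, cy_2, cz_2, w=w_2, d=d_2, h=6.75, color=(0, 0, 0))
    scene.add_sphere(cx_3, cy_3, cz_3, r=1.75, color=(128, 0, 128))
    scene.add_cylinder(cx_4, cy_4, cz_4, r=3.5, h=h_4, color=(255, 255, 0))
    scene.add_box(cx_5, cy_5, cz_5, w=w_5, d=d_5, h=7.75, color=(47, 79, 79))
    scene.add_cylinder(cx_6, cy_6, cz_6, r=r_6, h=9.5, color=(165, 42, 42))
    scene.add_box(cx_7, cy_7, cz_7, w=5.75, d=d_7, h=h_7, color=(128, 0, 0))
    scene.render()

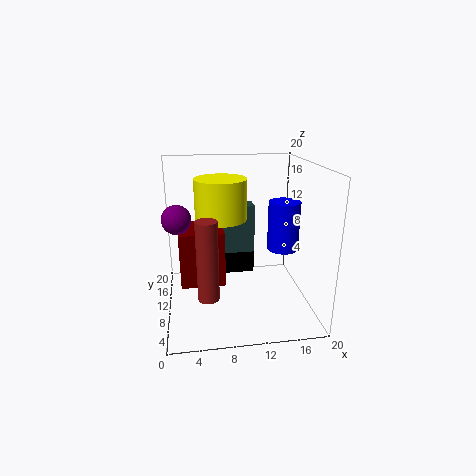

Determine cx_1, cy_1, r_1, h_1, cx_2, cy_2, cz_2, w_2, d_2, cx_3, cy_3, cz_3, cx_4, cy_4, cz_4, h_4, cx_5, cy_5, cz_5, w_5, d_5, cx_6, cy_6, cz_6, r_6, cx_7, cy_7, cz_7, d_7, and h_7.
cx_1 = 15.25, cy_1 = 6.25, r_1 = 2, h_1 = 6.25, cx_2 = 8.5, cy_2 = 16.75, cz_2 = 1, w_2 = 5.25, d_2 = 2.5, cx_3 = 2, cy_3 = 5.75, cz_3 = 14.5, cx_4 = 7.75, cy_4 = 10.5, cz_4 = 12.75, h_4 = 5.5, cx_5 = 8, cy_5 = 16.5, cz_5 = 4.75, w_5 = 5.75, d_5 = 3, cx_6 = 5.25, cy_6 = 1.75, cz_6 = 6, r_6 = 1.25, cx_7 = 2, cy_7 = 6, cz_7 = 5, d_7 = 5.75, h_7 = 7.25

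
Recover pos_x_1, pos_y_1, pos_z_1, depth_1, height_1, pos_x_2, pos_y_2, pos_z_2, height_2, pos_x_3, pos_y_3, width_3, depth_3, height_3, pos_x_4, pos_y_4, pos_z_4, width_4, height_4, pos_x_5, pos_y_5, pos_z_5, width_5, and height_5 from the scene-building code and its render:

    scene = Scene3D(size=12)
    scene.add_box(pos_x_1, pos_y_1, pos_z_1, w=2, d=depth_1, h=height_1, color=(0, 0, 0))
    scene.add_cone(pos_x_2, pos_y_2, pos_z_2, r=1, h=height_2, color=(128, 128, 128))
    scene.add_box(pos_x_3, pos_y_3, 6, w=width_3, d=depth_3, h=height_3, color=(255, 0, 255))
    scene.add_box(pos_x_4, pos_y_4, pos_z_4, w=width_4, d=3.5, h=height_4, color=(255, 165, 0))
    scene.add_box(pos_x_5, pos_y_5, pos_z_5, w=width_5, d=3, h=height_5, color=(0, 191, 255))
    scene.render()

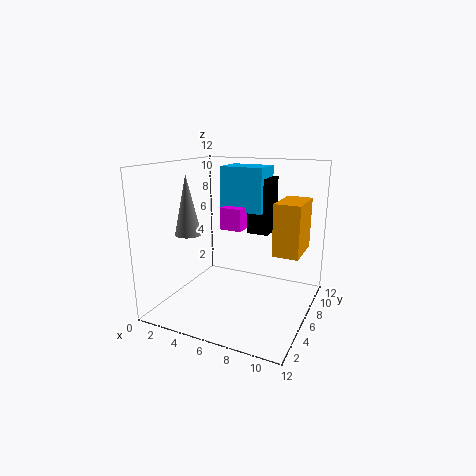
pos_x_1 = 5.5, pos_y_1 = 9, pos_z_1 = 5.5, depth_1 = 2.5, height_1 = 5, pos_x_2 = 3.5, pos_y_2 = 2.5, pos_z_2 = 7, height_2 = 4.5, pos_x_3 = 3.5, pos_y_3 = 7.5, width_3 = 2, depth_3 = 3, height_3 = 2, pos_x_4 = 9.5, pos_y_4 = 4.5, pos_z_4 = 5.5, width_4 = 2, height_4 = 4, pos_x_5 = 3, pos_y_5 = 8.5, pos_z_5 = 7.5, width_5 = 4, height_5 = 4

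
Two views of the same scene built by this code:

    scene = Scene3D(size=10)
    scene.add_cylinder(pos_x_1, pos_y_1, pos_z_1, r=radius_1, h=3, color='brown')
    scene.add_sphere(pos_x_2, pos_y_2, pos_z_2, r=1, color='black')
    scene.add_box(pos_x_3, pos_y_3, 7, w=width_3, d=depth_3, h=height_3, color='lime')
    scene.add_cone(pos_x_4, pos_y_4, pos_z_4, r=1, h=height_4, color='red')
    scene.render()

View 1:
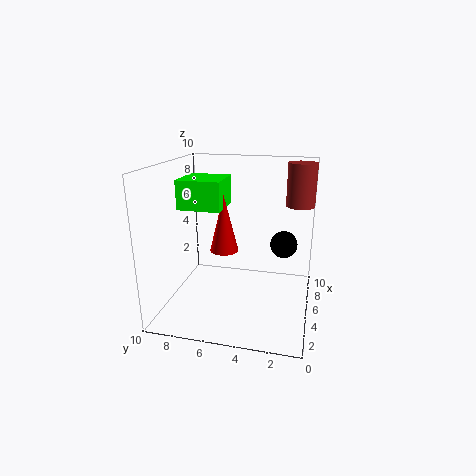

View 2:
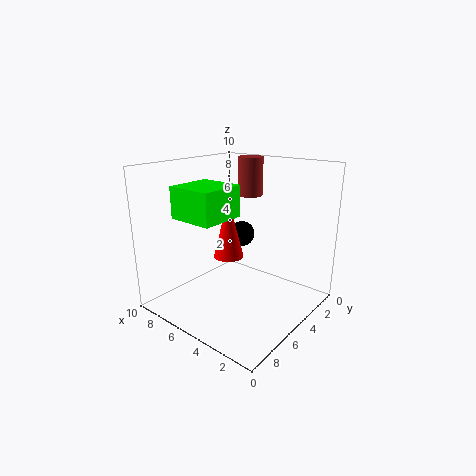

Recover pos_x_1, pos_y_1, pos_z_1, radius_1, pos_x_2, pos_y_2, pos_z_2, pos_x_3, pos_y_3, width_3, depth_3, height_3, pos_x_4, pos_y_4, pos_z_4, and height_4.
pos_x_1 = 7; pos_y_1 = 1; pos_z_1 = 7; radius_1 = 1; pos_x_2 = 7; pos_y_2 = 2; pos_z_2 = 4; pos_x_3 = 4; pos_y_3 = 6; width_3 = 3; depth_3 = 3; height_3 = 2; pos_x_4 = 5; pos_y_4 = 6; pos_z_4 = 4; height_4 = 4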